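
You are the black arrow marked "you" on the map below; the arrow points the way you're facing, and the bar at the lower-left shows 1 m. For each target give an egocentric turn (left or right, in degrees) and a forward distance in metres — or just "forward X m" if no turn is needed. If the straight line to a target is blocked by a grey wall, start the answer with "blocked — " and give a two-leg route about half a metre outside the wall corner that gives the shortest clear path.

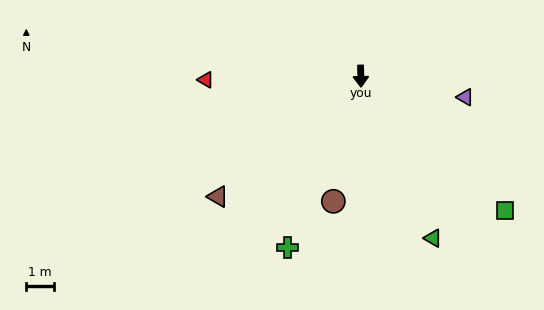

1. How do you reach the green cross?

turn right 24°, forward 6.8 m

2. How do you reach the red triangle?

turn right 90°, forward 5.6 m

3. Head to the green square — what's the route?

turn left 46°, forward 7.2 m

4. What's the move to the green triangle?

turn left 23°, forward 6.4 m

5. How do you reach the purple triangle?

turn left 77°, forward 3.9 m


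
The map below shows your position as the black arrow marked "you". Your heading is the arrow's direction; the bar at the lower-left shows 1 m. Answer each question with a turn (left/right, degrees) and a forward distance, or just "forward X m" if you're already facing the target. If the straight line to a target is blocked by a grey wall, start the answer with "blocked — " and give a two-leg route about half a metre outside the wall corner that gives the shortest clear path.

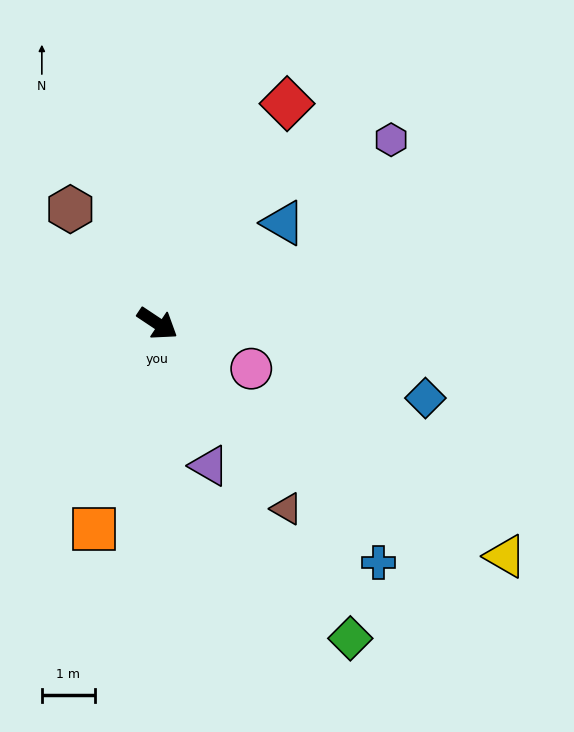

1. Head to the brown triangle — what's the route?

turn right 21°, forward 4.2 m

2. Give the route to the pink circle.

turn left 8°, forward 2.0 m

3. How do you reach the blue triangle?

turn left 72°, forward 3.0 m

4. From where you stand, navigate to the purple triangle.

turn right 36°, forward 2.8 m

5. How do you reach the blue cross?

turn right 14°, forward 6.1 m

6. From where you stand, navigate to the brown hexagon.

turn left 161°, forward 2.7 m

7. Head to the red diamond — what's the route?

turn left 93°, forward 4.8 m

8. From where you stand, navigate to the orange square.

turn right 74°, forward 4.0 m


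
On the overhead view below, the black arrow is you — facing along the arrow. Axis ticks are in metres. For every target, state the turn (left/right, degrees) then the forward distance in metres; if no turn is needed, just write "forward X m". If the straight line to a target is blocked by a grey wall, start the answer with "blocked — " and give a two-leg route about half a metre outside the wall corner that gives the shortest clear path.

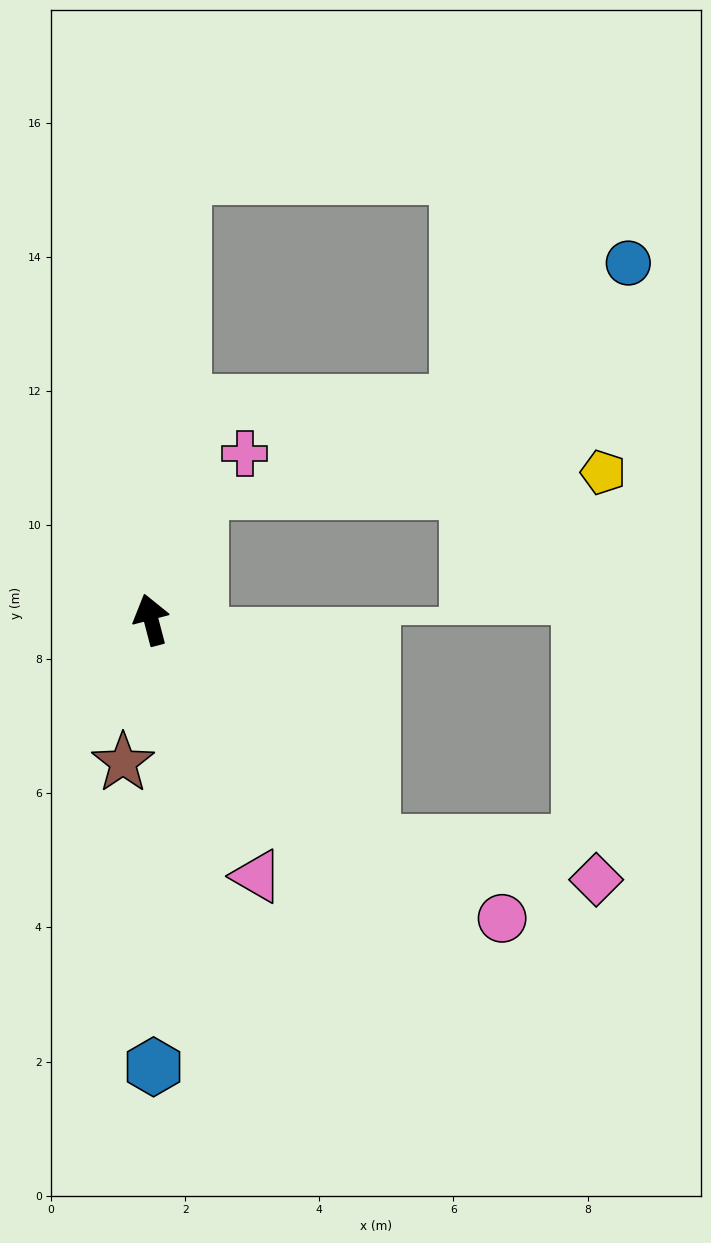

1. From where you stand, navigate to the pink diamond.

blocked — turn right 150°, forward 4.7 m, then turn left 36°, forward 3.4 m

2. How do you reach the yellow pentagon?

blocked — turn right 35°, forward 2.0 m, then turn right 67°, forward 6.0 m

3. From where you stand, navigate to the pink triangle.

turn right 172°, forward 4.1 m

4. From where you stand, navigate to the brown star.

turn left 154°, forward 2.2 m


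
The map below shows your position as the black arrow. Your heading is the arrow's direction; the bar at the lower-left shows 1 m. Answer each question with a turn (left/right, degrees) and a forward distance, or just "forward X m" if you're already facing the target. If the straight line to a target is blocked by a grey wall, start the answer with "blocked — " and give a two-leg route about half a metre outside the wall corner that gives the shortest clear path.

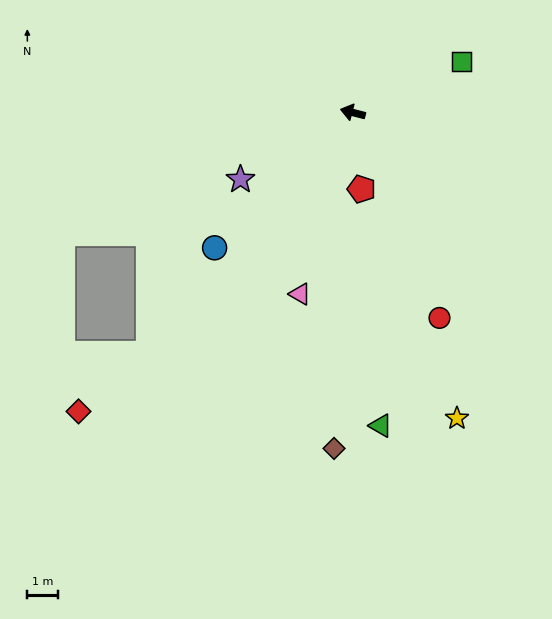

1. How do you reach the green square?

turn right 140°, forward 3.9 m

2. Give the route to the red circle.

turn left 127°, forward 7.3 m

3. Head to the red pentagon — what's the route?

turn left 111°, forward 2.5 m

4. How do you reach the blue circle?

turn left 59°, forward 6.3 m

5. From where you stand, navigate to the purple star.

turn left 45°, forward 4.3 m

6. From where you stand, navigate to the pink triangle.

turn left 88°, forward 6.2 m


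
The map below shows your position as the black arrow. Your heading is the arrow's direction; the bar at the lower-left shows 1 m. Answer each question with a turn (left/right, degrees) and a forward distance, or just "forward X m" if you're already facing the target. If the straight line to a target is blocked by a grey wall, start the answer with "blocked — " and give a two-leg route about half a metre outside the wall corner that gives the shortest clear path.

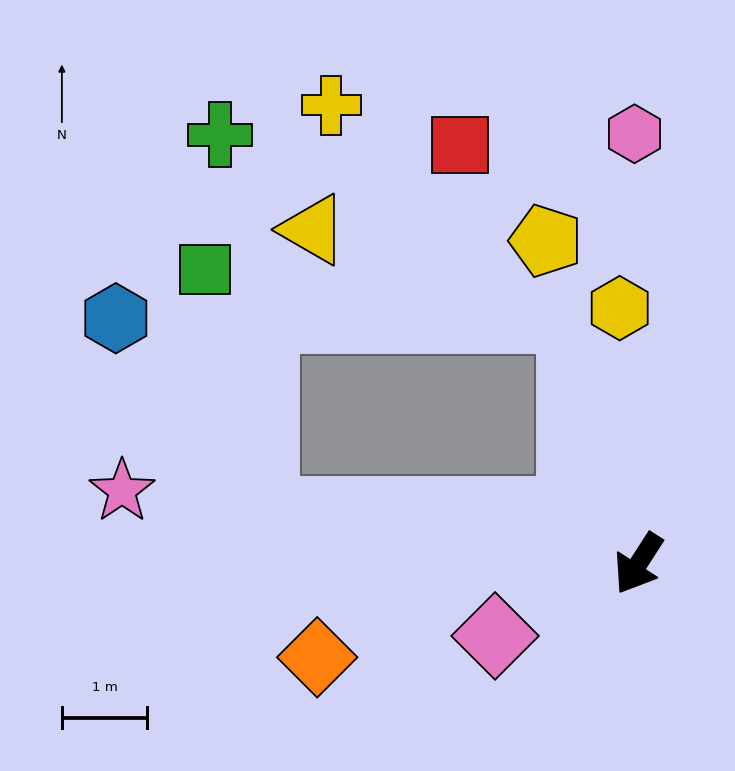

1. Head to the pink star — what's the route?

turn right 65°, forward 6.1 m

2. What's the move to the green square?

blocked — turn right 65°, forward 4.4 m, then turn right 69°, forward 2.9 m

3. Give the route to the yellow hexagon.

turn right 143°, forward 3.0 m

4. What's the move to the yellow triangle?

blocked — turn right 133°, forward 3.0 m, then turn left 57°, forward 3.2 m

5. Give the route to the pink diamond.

turn right 30°, forward 1.9 m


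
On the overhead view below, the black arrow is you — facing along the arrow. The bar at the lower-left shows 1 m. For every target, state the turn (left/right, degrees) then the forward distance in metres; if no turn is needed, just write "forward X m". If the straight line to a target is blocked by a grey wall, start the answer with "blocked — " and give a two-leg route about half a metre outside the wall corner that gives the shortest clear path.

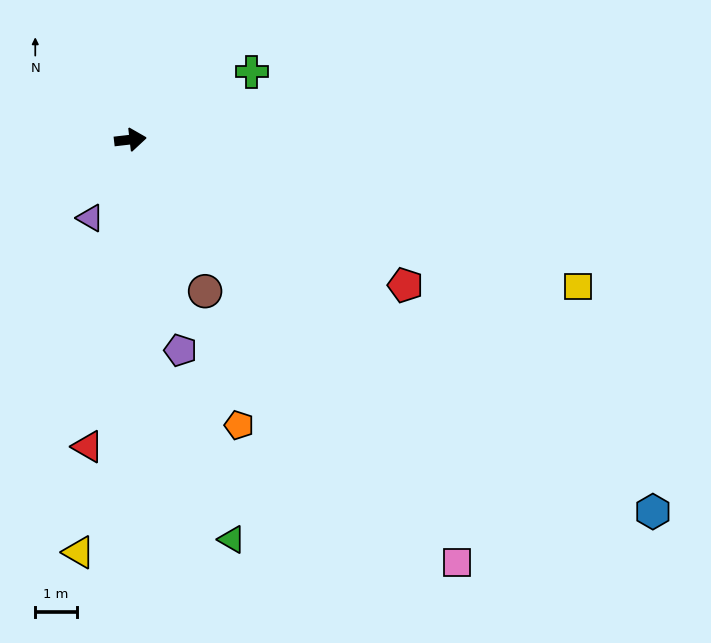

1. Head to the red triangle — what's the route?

turn right 104°, forward 7.5 m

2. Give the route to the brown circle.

turn right 70°, forward 4.1 m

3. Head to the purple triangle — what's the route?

turn right 124°, forward 2.1 m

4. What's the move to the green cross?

turn left 23°, forward 3.4 m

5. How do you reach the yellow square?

turn right 25°, forward 11.4 m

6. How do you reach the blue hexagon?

turn right 42°, forward 15.5 m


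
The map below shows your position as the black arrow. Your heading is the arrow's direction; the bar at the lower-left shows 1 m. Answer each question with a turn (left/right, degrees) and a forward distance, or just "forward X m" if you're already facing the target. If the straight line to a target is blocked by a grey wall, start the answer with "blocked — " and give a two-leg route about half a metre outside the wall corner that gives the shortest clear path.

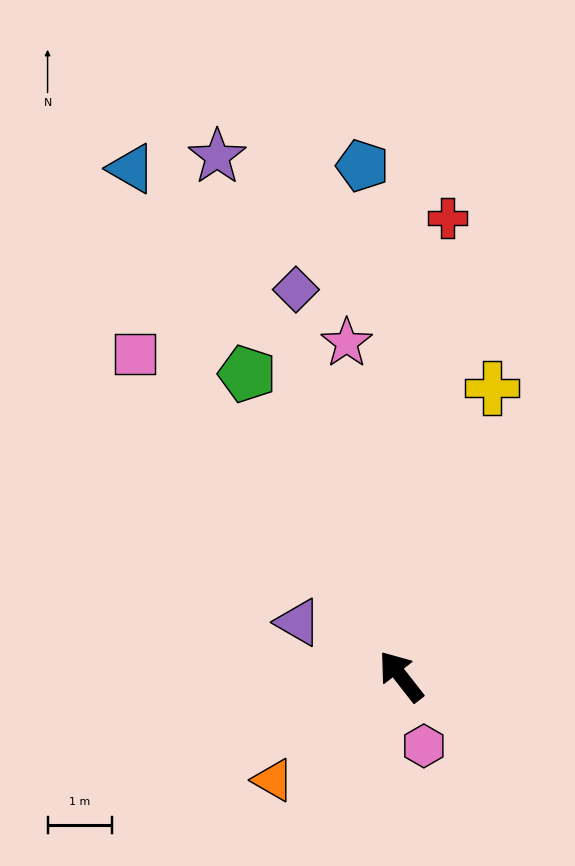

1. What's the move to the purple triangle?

turn left 24°, forward 1.8 m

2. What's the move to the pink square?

forward 6.5 m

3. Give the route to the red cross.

turn right 44°, forward 7.1 m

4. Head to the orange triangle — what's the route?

turn left 91°, forward 2.5 m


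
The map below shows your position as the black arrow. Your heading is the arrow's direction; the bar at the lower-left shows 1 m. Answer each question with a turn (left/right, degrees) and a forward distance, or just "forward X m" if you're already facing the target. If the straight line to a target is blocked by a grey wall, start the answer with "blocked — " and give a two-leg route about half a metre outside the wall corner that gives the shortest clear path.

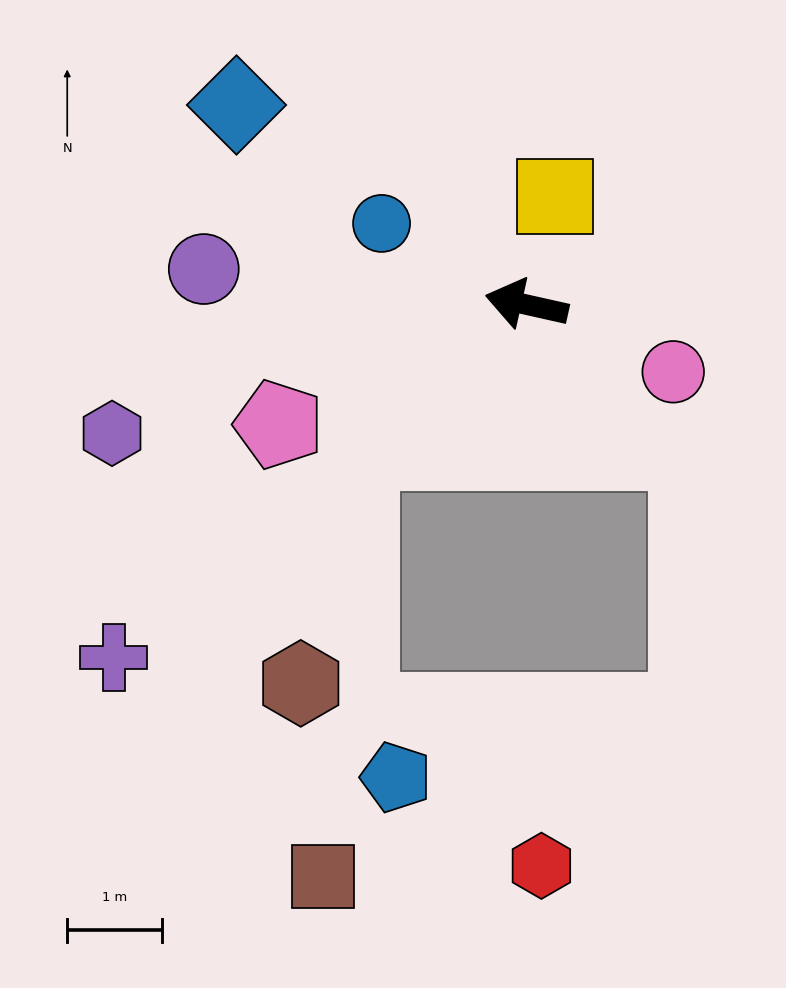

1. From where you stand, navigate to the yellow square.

turn right 92°, forward 1.2 m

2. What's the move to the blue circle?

turn right 17°, forward 1.8 m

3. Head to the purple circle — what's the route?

turn left 6°, forward 3.4 m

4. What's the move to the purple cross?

turn left 53°, forward 5.7 m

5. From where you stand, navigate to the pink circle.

turn left 168°, forward 1.7 m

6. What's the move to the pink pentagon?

turn left 38°, forward 2.9 m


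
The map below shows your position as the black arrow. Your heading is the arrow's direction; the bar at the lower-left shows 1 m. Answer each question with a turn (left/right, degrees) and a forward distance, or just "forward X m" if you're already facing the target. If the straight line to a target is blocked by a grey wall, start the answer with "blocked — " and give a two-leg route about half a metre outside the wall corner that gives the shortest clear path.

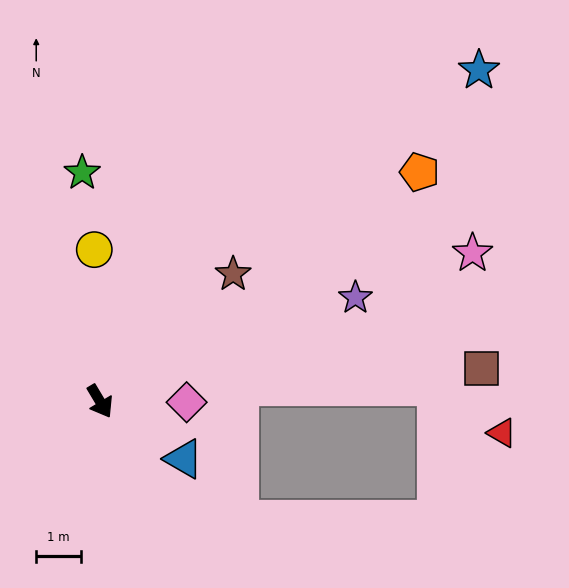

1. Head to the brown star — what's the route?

turn left 103°, forward 4.1 m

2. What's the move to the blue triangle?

turn left 25°, forward 2.3 m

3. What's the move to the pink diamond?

turn left 59°, forward 1.9 m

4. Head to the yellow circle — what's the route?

turn left 151°, forward 3.4 m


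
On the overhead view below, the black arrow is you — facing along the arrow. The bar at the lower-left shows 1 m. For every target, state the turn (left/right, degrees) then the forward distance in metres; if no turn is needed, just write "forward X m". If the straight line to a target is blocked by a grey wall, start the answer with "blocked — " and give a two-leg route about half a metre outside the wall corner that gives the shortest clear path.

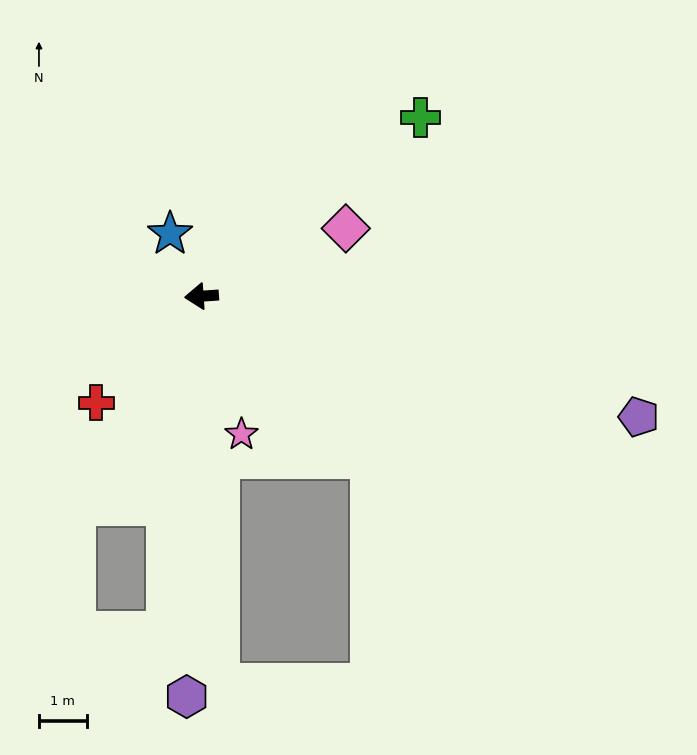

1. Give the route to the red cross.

turn left 41°, forward 3.1 m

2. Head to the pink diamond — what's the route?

turn right 159°, forward 3.3 m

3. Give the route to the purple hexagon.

turn left 84°, forward 8.4 m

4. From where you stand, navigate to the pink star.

turn left 102°, forward 3.0 m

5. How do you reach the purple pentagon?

turn left 161°, forward 9.5 m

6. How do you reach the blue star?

turn right 67°, forward 1.5 m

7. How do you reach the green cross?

turn right 145°, forward 5.9 m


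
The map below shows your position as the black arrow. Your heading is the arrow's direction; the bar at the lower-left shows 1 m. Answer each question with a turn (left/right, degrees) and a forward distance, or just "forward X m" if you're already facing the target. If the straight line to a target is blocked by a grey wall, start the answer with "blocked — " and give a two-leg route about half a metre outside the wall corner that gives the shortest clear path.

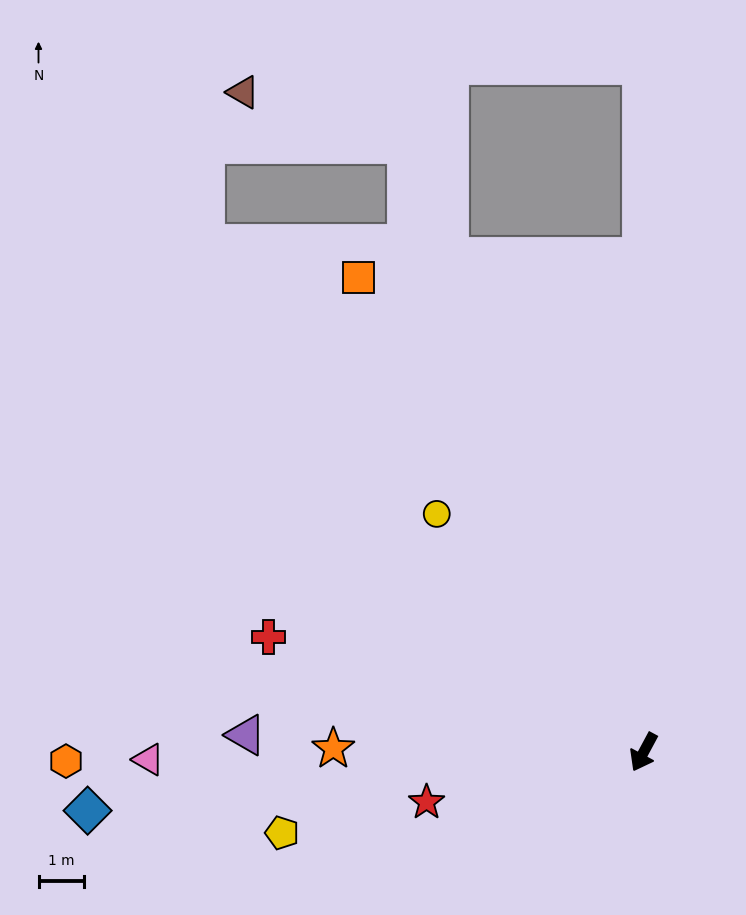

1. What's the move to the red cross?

turn right 79°, forward 8.6 m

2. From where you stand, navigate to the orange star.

turn right 62°, forward 6.8 m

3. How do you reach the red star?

turn right 49°, forward 4.9 m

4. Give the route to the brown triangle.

blocked — turn right 130°, forward 14.2 m, then turn left 50°, forward 3.8 m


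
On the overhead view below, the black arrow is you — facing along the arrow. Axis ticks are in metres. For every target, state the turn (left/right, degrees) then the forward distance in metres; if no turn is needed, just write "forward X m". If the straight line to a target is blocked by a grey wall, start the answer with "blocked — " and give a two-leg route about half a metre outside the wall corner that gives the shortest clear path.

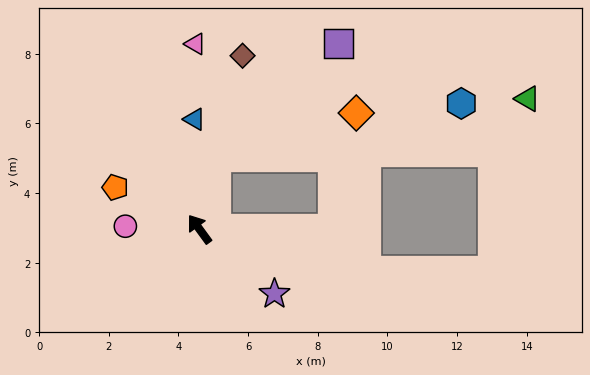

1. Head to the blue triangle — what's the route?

turn right 34°, forward 3.2 m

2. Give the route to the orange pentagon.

turn left 27°, forward 2.7 m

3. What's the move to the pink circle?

turn left 52°, forward 2.1 m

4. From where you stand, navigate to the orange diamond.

blocked — turn right 50°, forward 2.1 m, then turn right 59°, forward 4.2 m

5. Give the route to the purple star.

turn right 167°, forward 2.8 m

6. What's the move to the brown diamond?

turn right 50°, forward 5.1 m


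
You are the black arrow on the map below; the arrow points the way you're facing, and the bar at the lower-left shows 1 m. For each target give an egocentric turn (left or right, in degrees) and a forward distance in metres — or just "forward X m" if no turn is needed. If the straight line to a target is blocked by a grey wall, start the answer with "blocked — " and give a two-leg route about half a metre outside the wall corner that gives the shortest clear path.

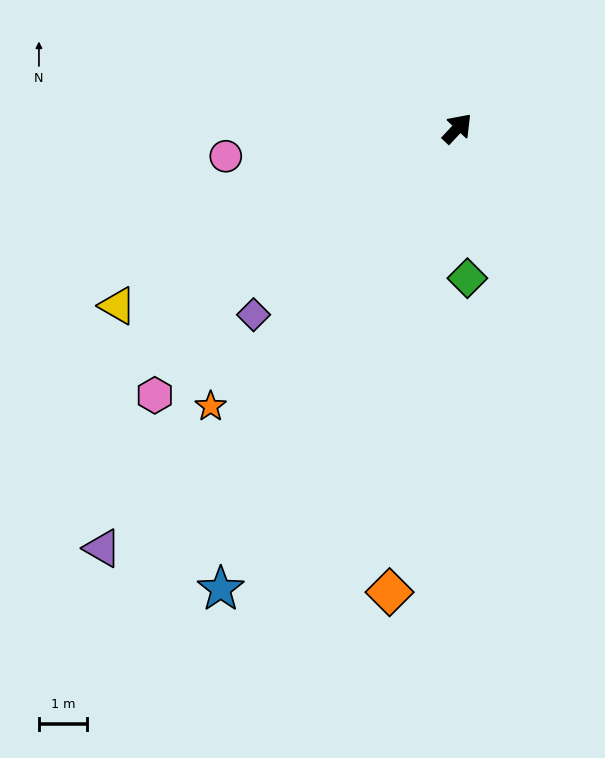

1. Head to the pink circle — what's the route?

turn left 140°, forward 4.9 m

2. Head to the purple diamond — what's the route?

turn left 175°, forward 5.8 m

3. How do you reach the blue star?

turn right 164°, forward 10.8 m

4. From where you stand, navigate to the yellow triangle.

turn left 160°, forward 8.0 m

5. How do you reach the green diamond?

turn right 133°, forward 3.1 m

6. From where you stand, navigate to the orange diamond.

turn right 145°, forward 9.8 m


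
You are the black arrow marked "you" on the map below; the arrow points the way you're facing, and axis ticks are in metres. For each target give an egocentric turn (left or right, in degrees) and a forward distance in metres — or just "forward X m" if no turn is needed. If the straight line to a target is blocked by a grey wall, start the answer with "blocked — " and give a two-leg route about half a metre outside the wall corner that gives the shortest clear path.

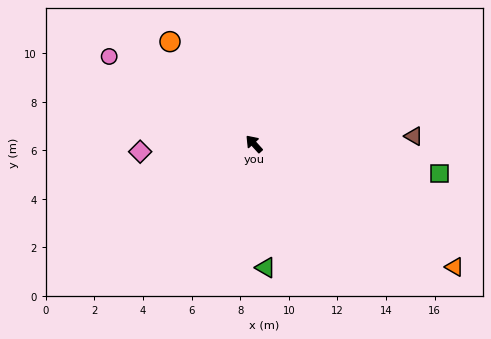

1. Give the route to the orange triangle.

turn right 164°, forward 9.7 m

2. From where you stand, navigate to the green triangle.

turn left 143°, forward 5.1 m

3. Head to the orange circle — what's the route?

turn right 3°, forward 5.4 m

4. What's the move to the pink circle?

turn left 17°, forward 7.0 m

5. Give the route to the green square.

turn right 141°, forward 7.7 m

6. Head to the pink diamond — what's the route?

turn left 52°, forward 4.7 m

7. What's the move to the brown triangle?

turn right 129°, forward 6.6 m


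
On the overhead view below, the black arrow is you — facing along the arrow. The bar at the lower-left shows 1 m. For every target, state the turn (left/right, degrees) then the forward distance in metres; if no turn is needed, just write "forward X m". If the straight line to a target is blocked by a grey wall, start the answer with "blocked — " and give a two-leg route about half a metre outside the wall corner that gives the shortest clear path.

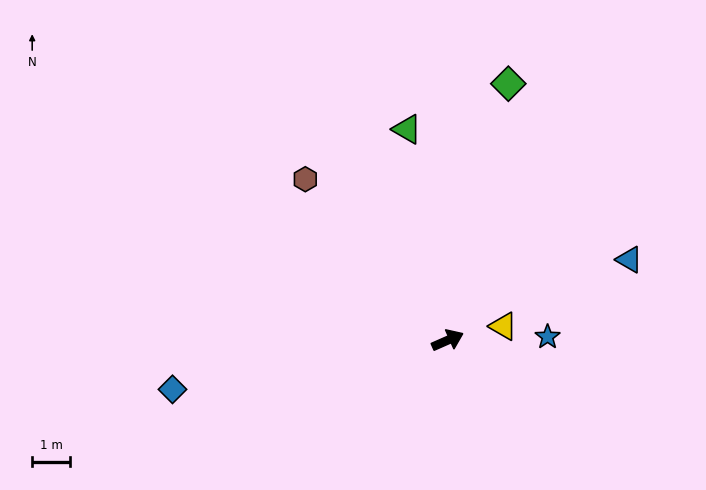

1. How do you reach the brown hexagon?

turn left 108°, forward 5.7 m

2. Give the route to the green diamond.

turn left 53°, forward 7.0 m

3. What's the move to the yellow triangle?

turn right 10°, forward 1.5 m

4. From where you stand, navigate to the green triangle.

turn left 77°, forward 5.7 m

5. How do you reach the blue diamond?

turn left 166°, forward 7.4 m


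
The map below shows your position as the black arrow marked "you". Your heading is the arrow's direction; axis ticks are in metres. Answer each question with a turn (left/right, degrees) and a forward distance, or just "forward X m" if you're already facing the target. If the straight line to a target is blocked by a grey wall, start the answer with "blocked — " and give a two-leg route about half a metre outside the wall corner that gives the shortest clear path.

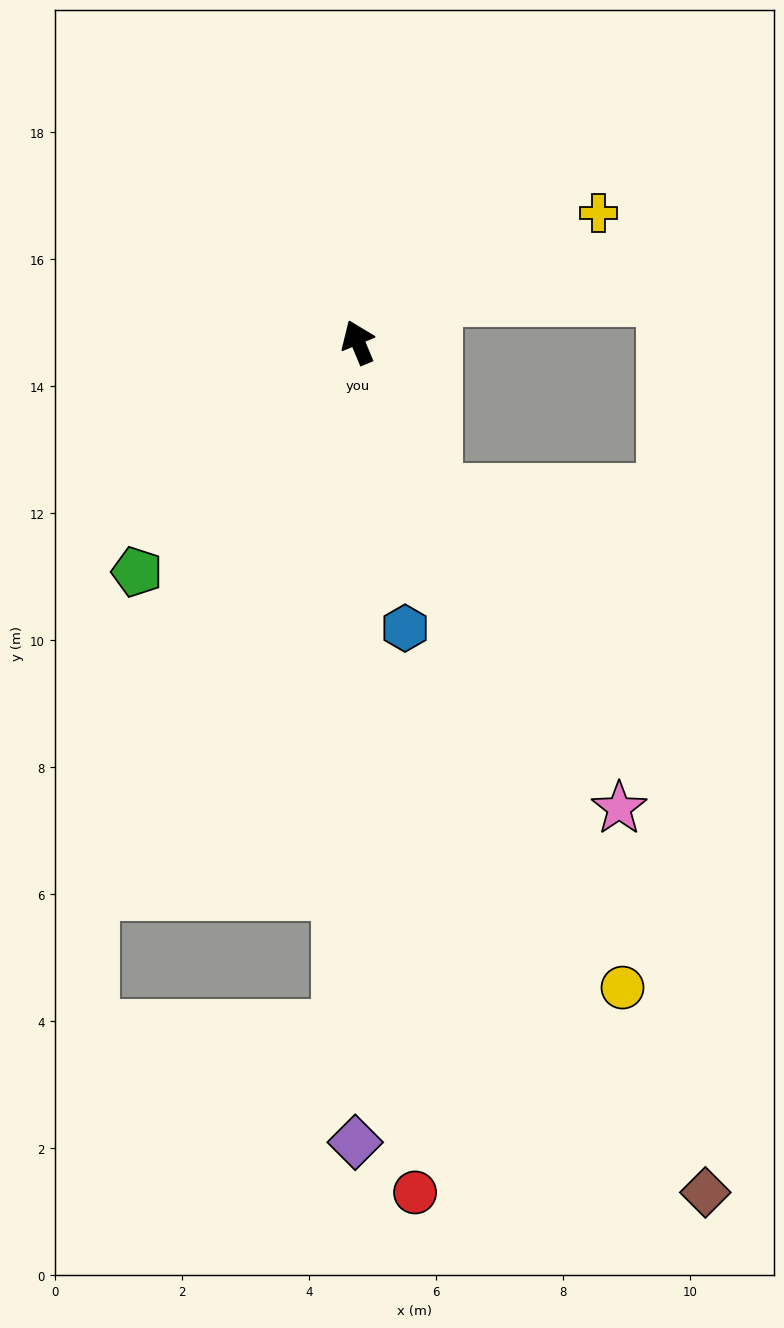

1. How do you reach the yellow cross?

turn right 84°, forward 4.3 m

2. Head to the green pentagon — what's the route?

turn left 114°, forward 5.0 m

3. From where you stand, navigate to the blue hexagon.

turn left 167°, forward 4.6 m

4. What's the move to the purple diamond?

turn left 157°, forward 12.6 m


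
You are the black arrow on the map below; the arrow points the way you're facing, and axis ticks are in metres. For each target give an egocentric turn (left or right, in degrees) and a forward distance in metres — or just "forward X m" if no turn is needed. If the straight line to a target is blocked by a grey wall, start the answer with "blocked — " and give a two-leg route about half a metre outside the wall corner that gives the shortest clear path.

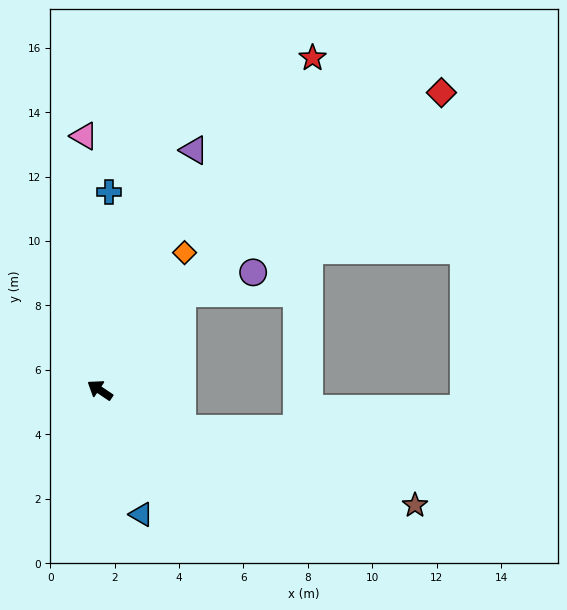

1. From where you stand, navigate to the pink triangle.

turn right 53°, forward 7.9 m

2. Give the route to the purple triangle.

turn right 77°, forward 8.0 m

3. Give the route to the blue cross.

turn right 59°, forward 6.2 m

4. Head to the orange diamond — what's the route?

turn right 88°, forward 5.0 m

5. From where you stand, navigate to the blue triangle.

turn left 142°, forward 4.1 m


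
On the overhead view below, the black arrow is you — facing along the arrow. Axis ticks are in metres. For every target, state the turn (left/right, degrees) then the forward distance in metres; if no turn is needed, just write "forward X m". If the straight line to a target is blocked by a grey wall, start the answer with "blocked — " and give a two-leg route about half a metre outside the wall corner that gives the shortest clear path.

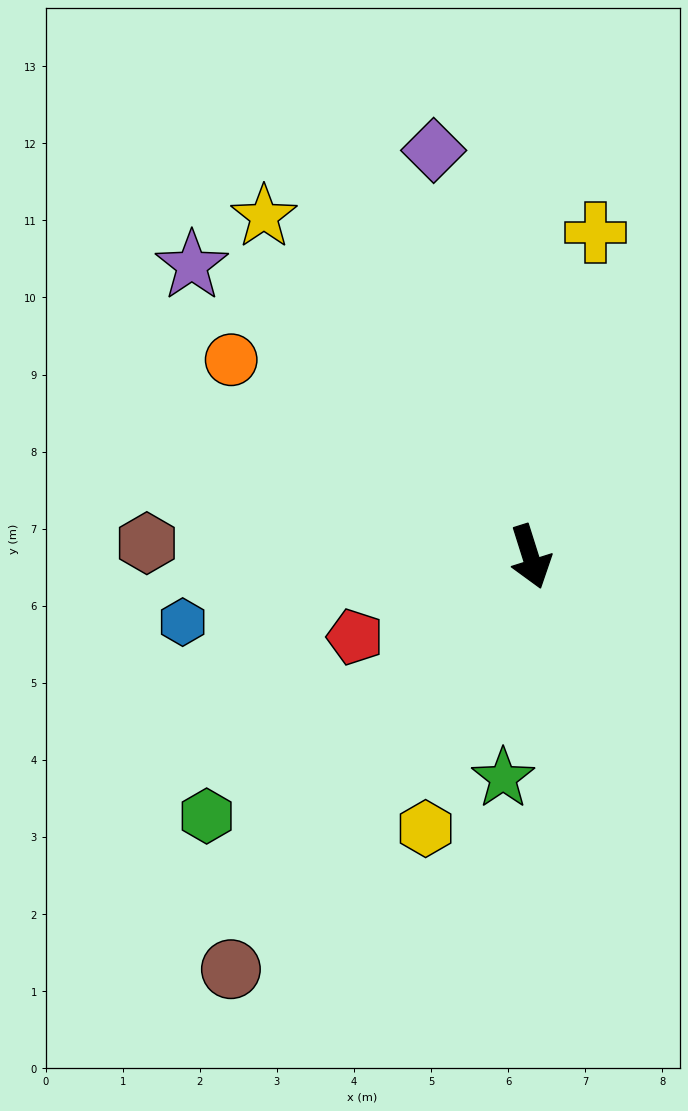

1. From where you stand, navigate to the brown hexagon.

turn right 110°, forward 5.0 m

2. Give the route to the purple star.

turn right 148°, forward 5.8 m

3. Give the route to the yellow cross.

turn left 151°, forward 4.3 m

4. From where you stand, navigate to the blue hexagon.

turn right 97°, forward 4.6 m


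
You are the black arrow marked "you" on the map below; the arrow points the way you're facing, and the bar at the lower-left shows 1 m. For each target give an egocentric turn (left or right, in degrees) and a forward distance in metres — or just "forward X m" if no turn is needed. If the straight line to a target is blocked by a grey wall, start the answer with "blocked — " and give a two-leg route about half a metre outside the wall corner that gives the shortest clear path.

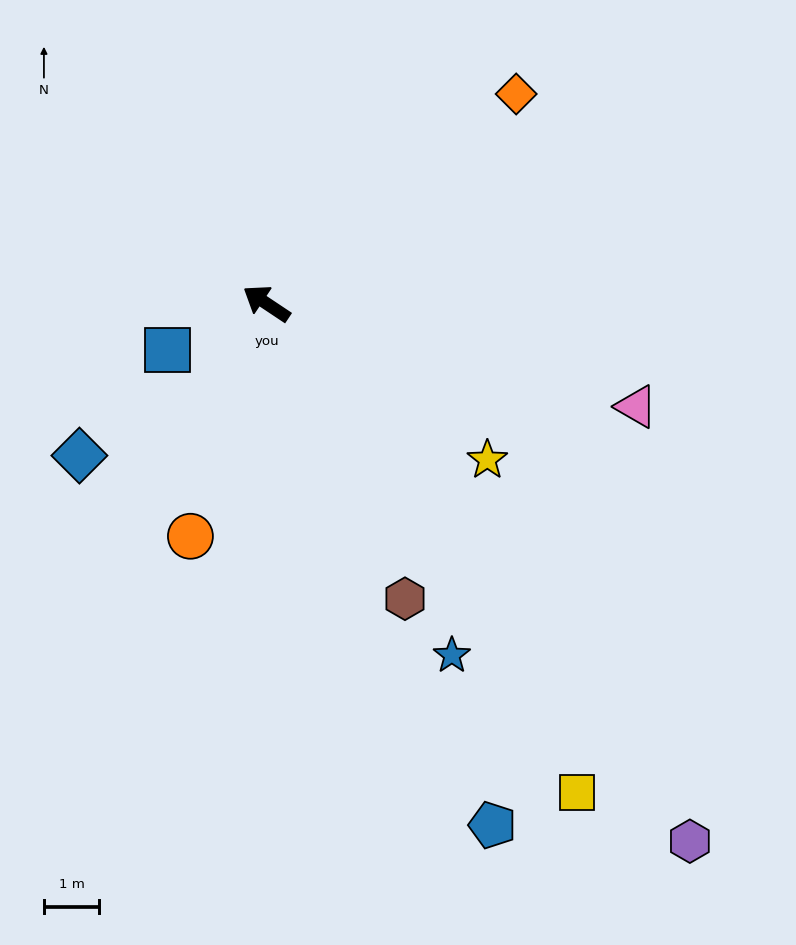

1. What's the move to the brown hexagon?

turn left 149°, forward 5.9 m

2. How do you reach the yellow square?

turn left 156°, forward 10.5 m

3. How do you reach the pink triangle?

turn right 162°, forward 6.9 m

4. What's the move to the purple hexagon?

turn left 162°, forward 12.4 m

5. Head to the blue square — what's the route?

turn left 59°, forward 2.0 m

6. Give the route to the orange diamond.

turn right 106°, forward 5.9 m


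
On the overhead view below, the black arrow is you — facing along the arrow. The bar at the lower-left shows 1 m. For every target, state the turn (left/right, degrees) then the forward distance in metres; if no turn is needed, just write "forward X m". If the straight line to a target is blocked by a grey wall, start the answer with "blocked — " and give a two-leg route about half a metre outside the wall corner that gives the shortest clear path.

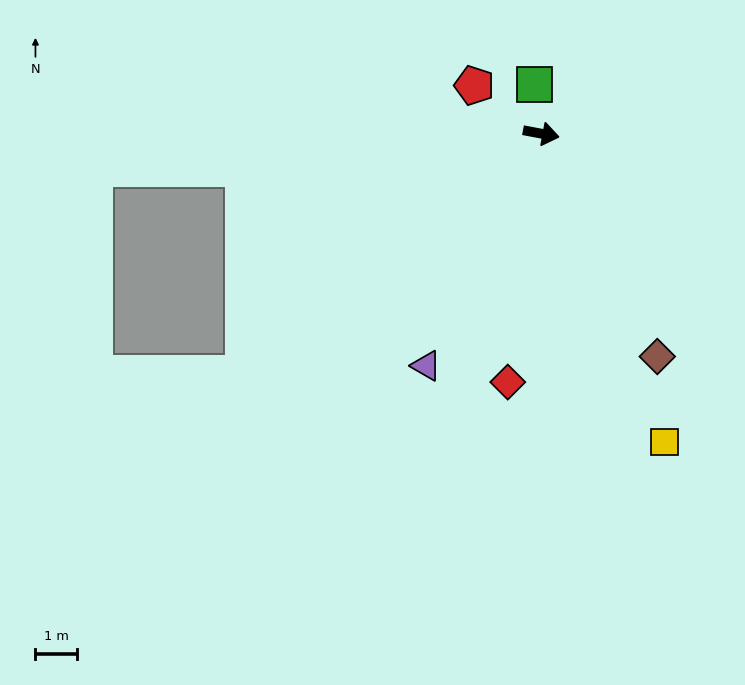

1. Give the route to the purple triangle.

turn right 106°, forward 6.2 m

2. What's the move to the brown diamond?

turn right 52°, forward 6.0 m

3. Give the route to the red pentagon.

turn left 155°, forward 2.0 m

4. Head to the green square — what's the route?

turn left 108°, forward 1.2 m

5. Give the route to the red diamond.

turn right 87°, forward 6.0 m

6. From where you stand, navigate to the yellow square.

turn right 58°, forward 7.9 m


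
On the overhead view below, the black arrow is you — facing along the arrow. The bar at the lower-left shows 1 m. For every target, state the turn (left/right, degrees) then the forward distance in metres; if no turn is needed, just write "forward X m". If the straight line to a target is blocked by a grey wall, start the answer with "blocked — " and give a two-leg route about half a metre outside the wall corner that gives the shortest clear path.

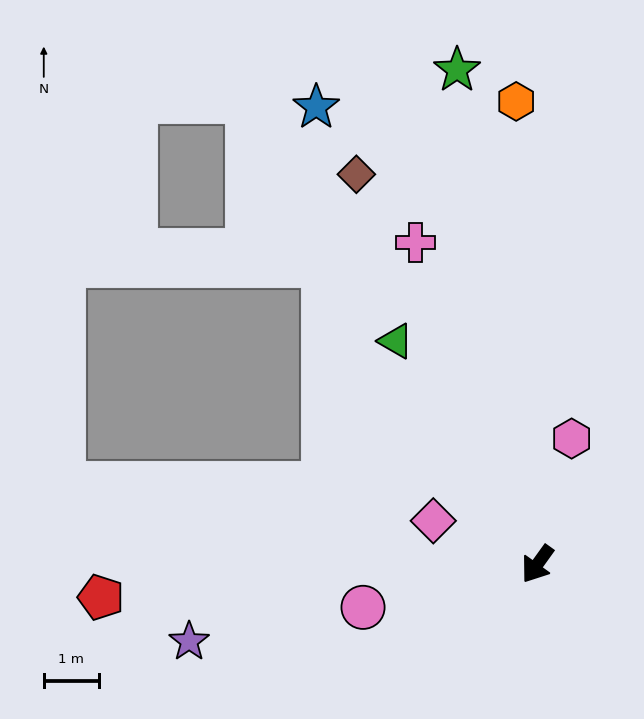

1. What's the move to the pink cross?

turn right 124°, forward 6.3 m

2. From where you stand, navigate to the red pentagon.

turn right 50°, forward 8.0 m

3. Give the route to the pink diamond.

turn right 77°, forward 2.1 m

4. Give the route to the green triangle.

turn right 112°, forward 4.8 m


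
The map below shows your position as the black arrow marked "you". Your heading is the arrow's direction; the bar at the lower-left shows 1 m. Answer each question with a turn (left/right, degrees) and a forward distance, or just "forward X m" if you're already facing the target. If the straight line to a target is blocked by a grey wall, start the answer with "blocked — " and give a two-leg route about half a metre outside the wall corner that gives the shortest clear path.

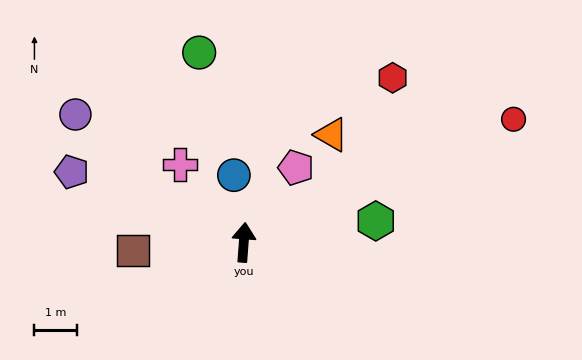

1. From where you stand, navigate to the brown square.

turn left 98°, forward 2.6 m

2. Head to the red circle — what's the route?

turn right 61°, forward 7.0 m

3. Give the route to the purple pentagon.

turn left 72°, forward 4.4 m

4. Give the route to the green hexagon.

turn right 77°, forward 3.1 m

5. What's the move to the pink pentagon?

turn right 31°, forward 2.1 m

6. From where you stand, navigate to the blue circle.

turn left 13°, forward 1.6 m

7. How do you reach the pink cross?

turn left 44°, forward 2.4 m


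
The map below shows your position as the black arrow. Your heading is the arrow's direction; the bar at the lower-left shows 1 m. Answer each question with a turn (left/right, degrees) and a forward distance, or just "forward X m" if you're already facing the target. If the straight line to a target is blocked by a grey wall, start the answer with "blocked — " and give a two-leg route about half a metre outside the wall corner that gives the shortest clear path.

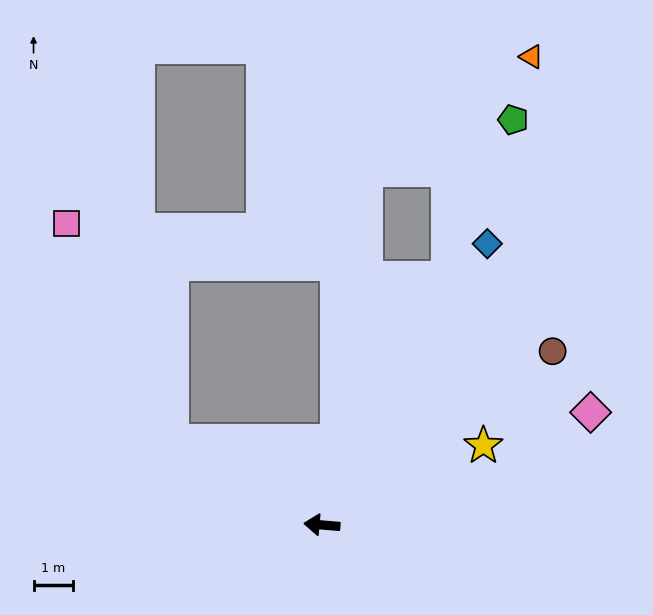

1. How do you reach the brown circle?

turn right 138°, forward 7.4 m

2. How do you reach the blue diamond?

turn right 116°, forward 8.3 m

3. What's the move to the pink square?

blocked — turn right 25°, forward 4.4 m, then turn right 34°, forward 6.2 m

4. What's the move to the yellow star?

turn right 149°, forward 4.6 m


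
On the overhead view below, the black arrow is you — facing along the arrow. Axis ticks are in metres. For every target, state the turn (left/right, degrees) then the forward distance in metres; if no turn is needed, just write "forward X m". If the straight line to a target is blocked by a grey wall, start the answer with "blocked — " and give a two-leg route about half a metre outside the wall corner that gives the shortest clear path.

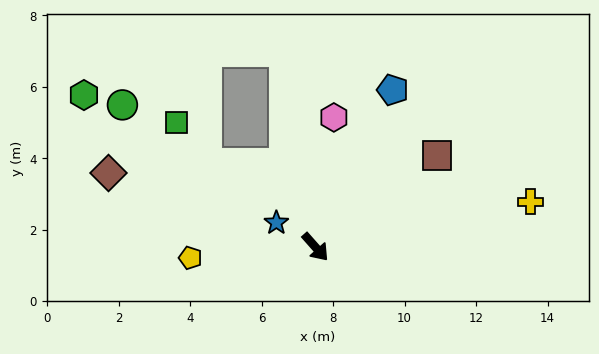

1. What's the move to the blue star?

turn right 163°, forward 1.3 m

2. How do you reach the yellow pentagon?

turn right 127°, forward 3.5 m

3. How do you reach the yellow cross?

turn left 60°, forward 6.2 m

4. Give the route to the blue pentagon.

turn left 112°, forward 4.9 m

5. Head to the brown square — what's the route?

turn left 85°, forward 4.3 m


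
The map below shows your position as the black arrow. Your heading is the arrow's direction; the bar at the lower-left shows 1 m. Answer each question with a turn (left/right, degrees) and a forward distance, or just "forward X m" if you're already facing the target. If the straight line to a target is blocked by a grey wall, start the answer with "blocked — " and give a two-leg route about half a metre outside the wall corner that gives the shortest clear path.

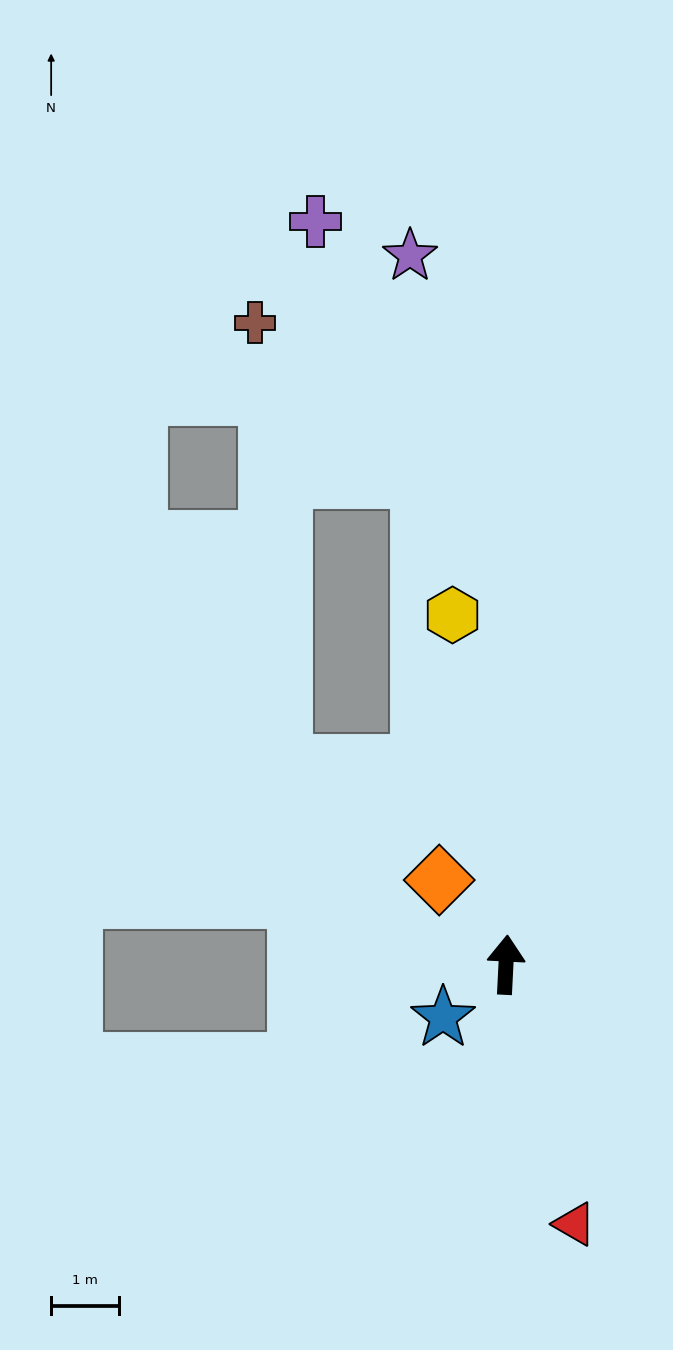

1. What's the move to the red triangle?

turn right 162°, forward 4.0 m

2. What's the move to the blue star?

turn left 133°, forward 1.2 m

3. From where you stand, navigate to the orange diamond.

turn left 41°, forward 1.6 m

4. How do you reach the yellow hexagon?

turn left 12°, forward 5.3 m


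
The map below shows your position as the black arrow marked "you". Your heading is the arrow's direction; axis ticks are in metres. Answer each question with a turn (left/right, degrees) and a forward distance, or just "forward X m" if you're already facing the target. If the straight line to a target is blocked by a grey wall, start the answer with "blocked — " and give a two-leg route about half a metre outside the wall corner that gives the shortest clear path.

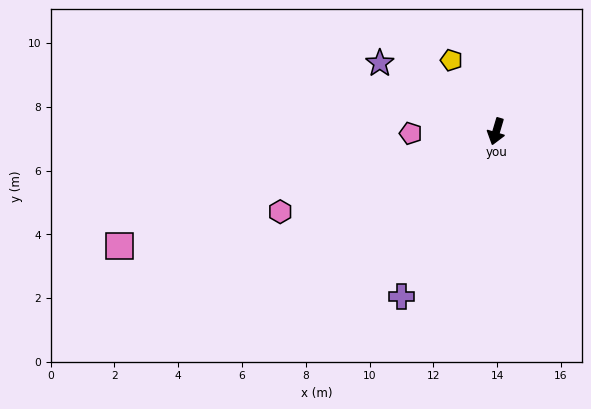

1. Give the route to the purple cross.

turn right 13°, forward 6.0 m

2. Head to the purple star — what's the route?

turn right 104°, forward 4.2 m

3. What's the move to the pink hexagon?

turn right 53°, forward 7.2 m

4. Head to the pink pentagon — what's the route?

turn right 72°, forward 2.7 m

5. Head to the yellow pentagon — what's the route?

turn right 131°, forward 2.6 m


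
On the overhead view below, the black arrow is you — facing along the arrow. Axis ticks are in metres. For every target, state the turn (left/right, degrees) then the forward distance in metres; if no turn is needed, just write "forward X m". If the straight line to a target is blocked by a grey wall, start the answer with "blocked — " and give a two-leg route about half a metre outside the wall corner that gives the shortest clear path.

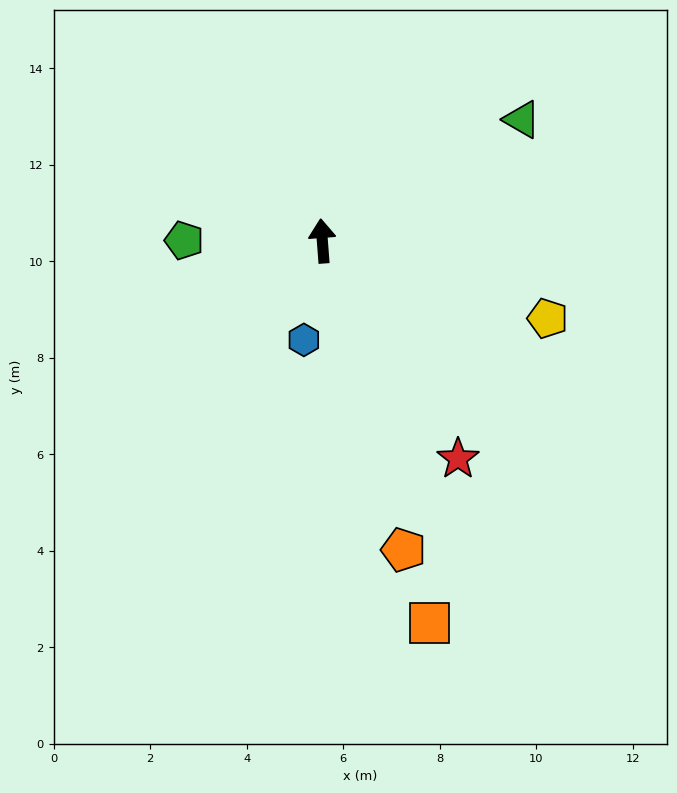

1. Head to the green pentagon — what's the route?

turn left 85°, forward 2.9 m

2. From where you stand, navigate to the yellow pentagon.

turn right 113°, forward 4.9 m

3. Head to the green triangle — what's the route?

turn right 63°, forward 4.8 m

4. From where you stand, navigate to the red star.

turn right 152°, forward 5.3 m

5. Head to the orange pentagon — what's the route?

turn right 170°, forward 6.6 m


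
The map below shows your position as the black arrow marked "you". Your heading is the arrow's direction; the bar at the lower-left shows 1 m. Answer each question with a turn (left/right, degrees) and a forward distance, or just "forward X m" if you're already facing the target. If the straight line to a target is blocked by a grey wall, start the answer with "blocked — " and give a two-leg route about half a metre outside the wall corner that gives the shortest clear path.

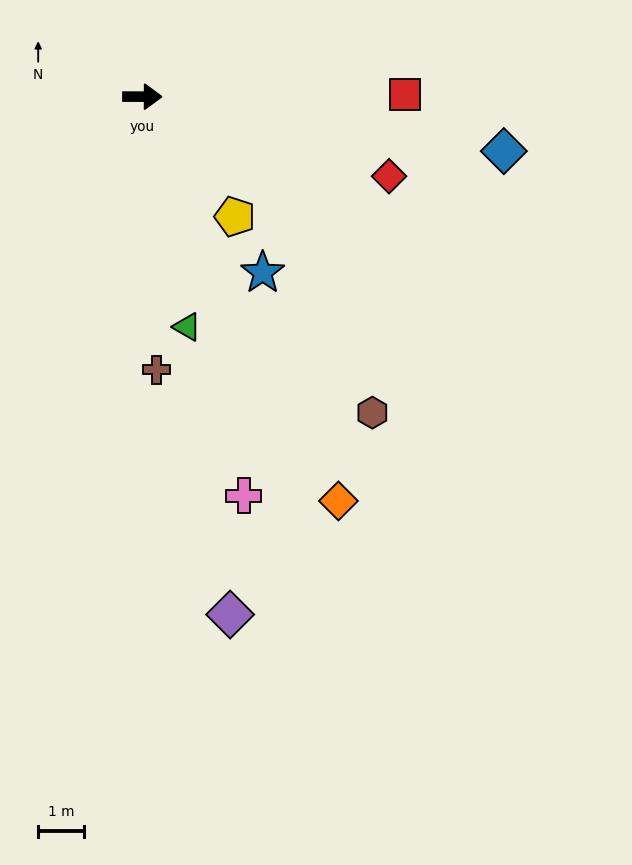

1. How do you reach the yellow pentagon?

turn right 52°, forward 3.3 m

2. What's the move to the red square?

forward 5.8 m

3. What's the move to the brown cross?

turn right 87°, forward 6.0 m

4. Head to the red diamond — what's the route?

turn right 18°, forward 5.7 m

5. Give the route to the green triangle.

turn right 79°, forward 5.2 m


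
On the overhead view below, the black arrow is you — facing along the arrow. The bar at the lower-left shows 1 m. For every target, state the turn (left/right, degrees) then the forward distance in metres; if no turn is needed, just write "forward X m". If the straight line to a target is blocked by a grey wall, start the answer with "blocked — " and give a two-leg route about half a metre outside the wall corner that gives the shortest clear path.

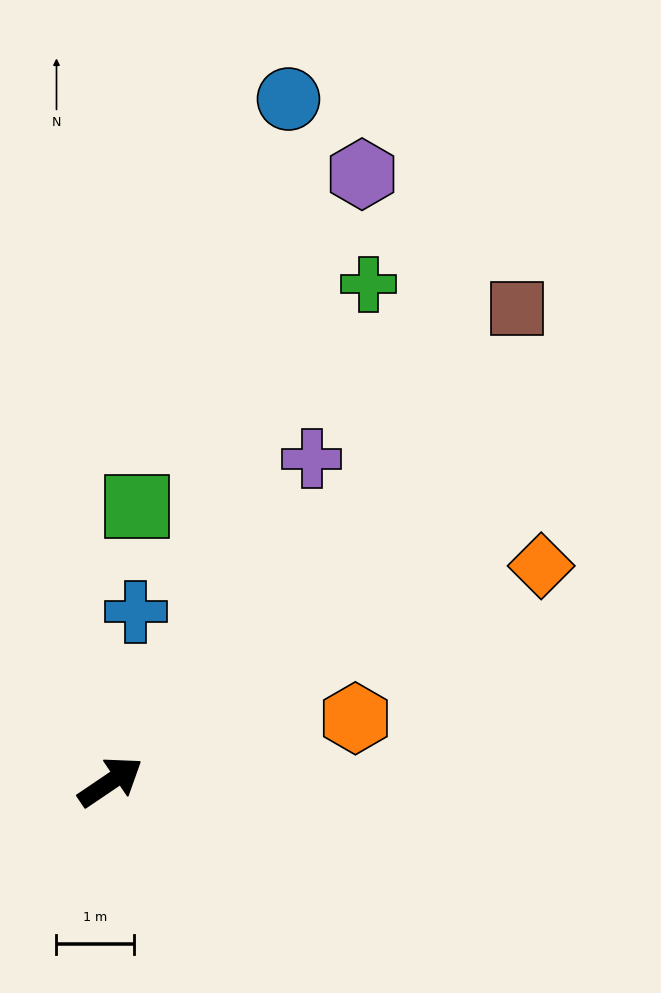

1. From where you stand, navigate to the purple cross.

turn left 24°, forward 4.9 m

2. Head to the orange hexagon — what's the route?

turn right 20°, forward 3.3 m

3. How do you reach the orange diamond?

turn right 7°, forward 6.2 m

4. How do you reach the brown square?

turn left 15°, forward 8.1 m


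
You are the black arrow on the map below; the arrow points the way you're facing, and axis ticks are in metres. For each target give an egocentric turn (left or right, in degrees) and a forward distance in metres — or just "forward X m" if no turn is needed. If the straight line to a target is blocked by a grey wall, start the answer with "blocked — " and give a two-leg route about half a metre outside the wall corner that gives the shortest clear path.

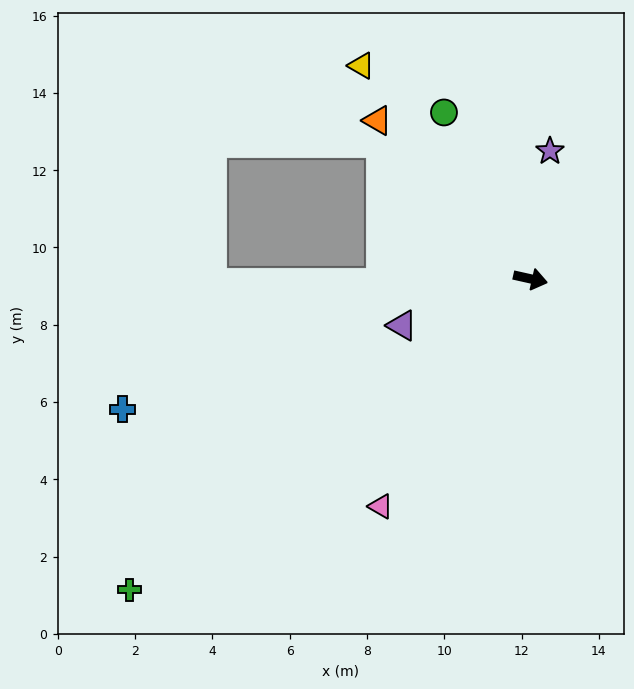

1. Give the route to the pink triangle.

turn right 111°, forward 7.1 m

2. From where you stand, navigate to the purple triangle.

turn right 147°, forward 3.5 m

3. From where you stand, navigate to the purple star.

turn left 94°, forward 3.3 m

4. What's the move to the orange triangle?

turn left 147°, forward 5.7 m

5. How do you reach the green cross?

turn right 130°, forward 13.1 m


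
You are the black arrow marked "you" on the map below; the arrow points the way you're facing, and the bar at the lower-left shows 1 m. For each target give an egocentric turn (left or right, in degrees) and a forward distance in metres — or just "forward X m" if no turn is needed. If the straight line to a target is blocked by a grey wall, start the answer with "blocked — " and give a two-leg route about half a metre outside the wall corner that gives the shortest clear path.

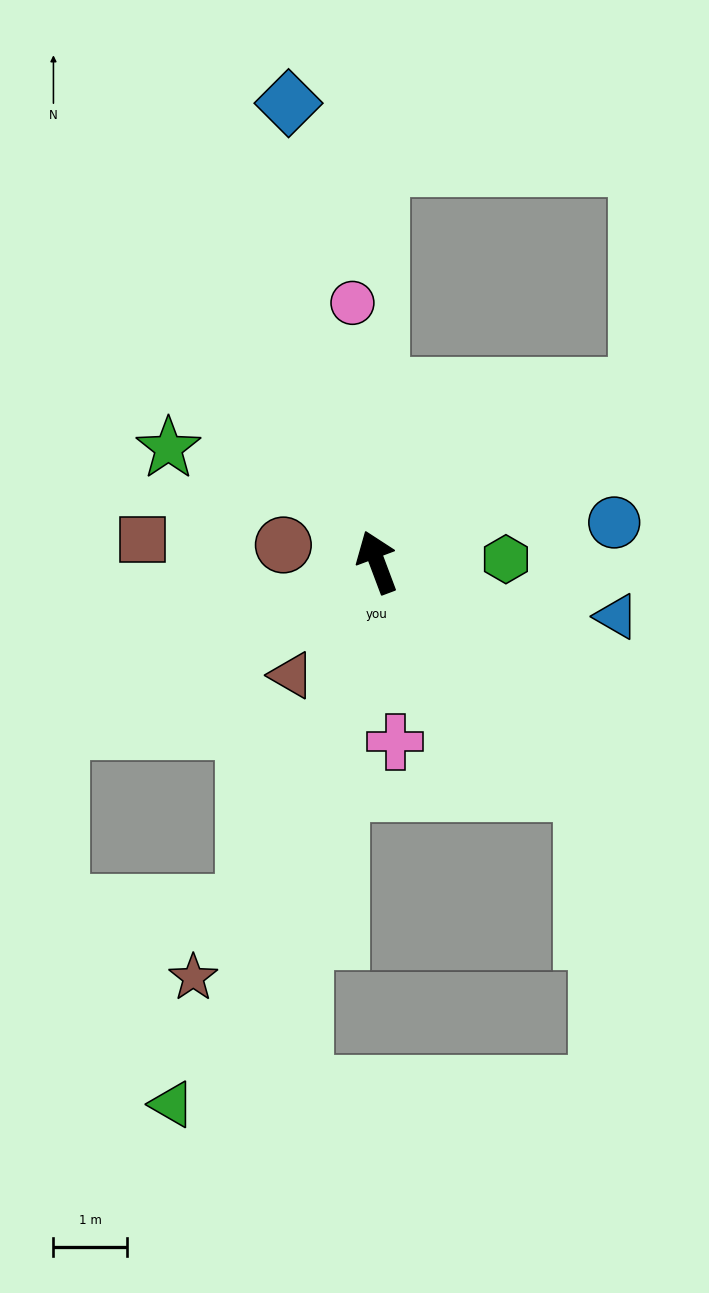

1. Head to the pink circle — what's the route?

turn right 15°, forward 3.6 m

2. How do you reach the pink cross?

turn left 165°, forward 2.5 m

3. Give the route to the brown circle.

turn left 59°, forward 1.3 m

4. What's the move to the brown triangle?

turn left 122°, forward 1.9 m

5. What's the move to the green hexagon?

turn right 109°, forward 1.8 m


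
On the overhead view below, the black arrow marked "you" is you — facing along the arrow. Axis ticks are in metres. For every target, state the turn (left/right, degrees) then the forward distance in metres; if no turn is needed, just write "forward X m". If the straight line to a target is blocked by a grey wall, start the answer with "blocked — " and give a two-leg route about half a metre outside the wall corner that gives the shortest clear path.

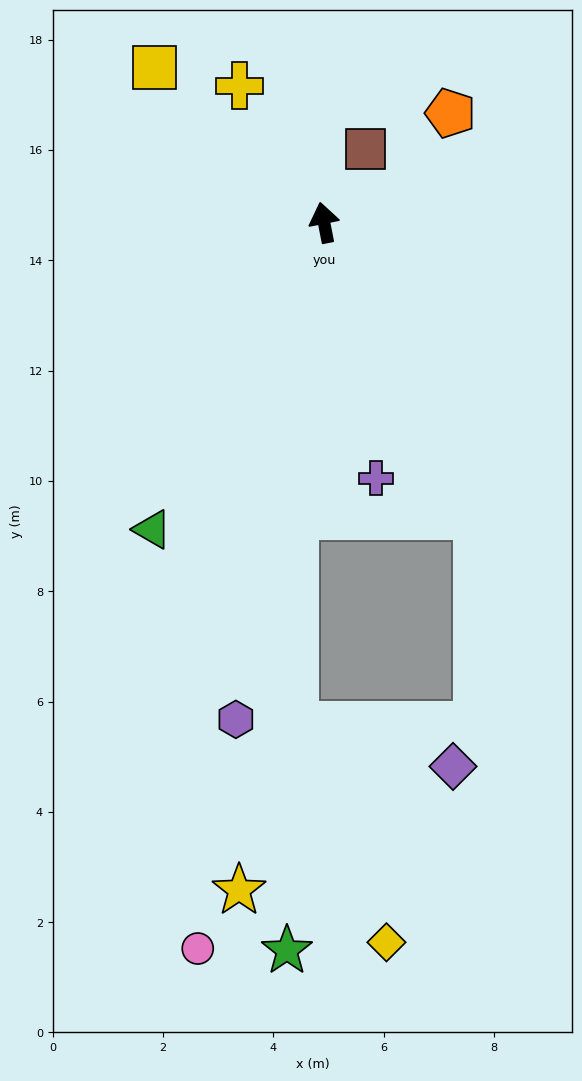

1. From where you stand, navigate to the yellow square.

turn left 37°, forward 4.2 m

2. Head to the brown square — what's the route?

turn right 40°, forward 1.5 m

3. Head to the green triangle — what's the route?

turn left 140°, forward 6.4 m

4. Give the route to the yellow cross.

turn left 21°, forward 2.9 m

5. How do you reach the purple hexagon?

turn left 159°, forward 9.1 m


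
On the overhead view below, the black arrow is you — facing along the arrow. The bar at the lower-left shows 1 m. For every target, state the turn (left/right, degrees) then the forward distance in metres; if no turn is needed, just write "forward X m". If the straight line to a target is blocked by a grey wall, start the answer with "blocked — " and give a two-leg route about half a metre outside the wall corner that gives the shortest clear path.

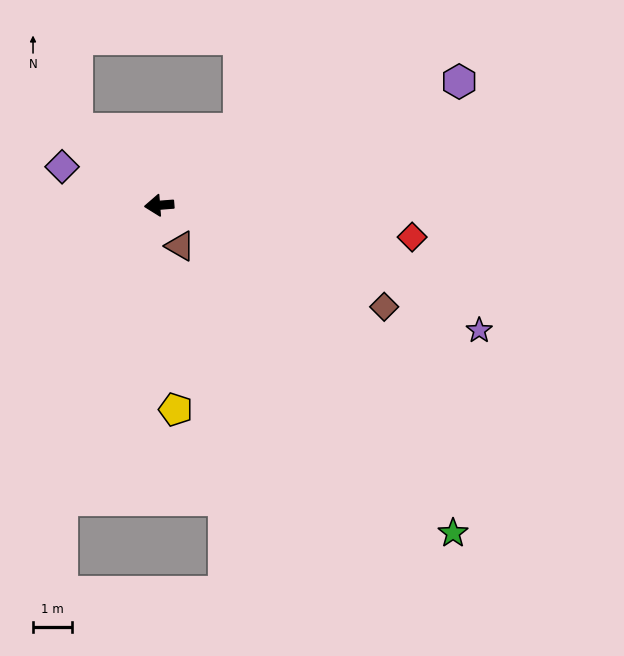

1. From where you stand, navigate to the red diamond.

turn left 168°, forward 6.5 m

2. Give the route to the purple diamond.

turn right 26°, forward 2.7 m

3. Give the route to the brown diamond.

turn left 151°, forward 6.3 m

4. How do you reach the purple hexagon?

turn right 162°, forward 8.2 m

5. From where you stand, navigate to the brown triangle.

turn left 113°, forward 1.2 m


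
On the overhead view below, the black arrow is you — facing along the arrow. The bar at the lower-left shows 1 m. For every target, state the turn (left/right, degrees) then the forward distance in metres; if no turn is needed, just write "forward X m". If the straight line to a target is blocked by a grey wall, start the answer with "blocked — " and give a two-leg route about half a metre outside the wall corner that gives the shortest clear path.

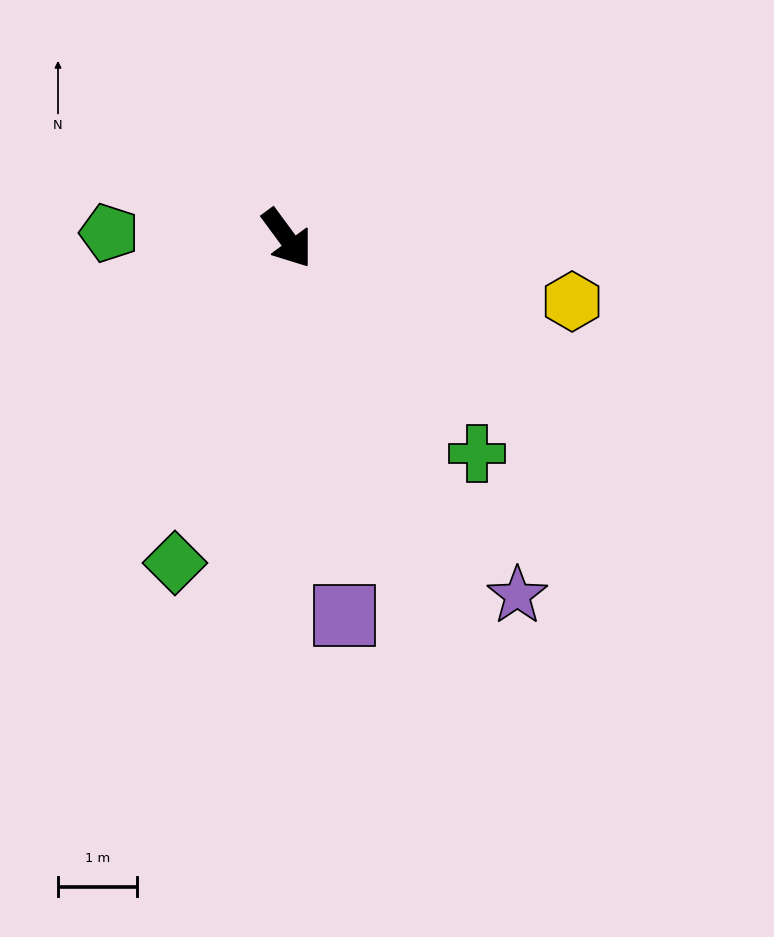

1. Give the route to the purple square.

turn right 28°, forward 4.8 m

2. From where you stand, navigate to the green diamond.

turn right 55°, forward 4.3 m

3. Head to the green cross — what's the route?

turn left 5°, forward 3.6 m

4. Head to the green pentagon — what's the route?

turn right 128°, forward 2.2 m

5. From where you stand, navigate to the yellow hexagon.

turn left 41°, forward 3.7 m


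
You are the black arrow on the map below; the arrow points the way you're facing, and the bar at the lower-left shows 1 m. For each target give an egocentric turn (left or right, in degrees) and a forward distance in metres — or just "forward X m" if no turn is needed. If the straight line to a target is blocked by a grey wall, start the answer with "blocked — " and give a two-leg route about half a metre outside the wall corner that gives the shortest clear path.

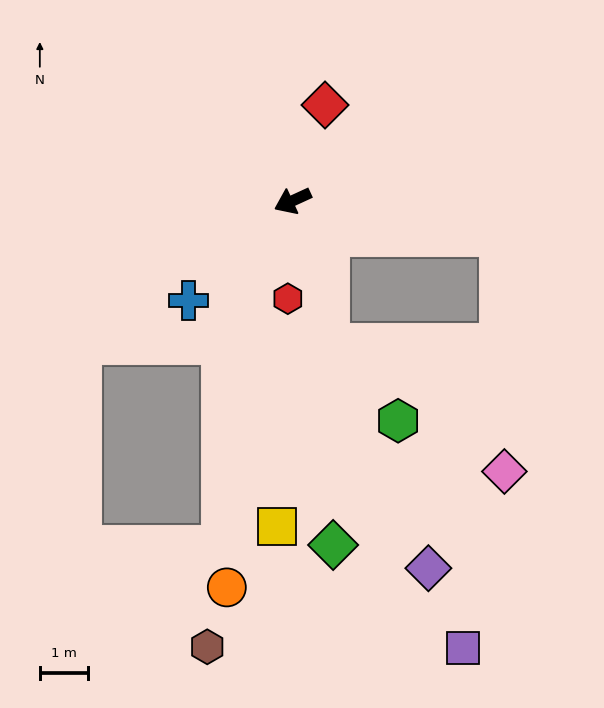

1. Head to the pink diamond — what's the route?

blocked — turn left 146°, forward 4.3 m, then turn right 80°, forward 4.8 m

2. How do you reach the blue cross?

turn left 19°, forward 3.0 m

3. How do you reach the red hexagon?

turn left 63°, forward 2.0 m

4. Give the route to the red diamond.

turn right 133°, forward 2.1 m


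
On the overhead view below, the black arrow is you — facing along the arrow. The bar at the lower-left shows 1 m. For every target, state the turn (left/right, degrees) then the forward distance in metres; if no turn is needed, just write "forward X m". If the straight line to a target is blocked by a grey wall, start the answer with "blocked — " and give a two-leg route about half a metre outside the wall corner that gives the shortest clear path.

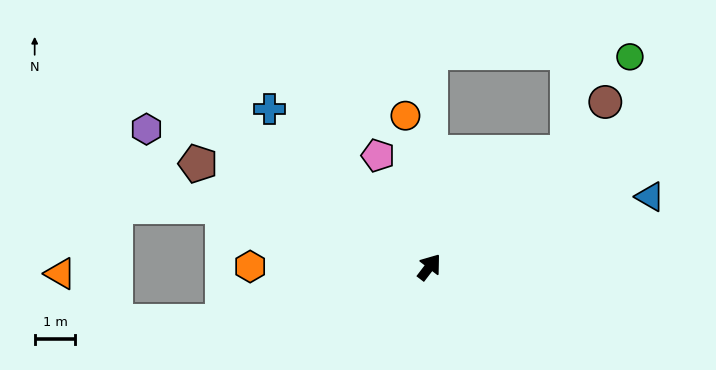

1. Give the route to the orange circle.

turn left 46°, forward 3.8 m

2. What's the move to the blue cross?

turn left 83°, forward 5.5 m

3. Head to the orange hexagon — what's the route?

turn left 127°, forward 4.4 m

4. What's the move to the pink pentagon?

turn left 62°, forward 3.0 m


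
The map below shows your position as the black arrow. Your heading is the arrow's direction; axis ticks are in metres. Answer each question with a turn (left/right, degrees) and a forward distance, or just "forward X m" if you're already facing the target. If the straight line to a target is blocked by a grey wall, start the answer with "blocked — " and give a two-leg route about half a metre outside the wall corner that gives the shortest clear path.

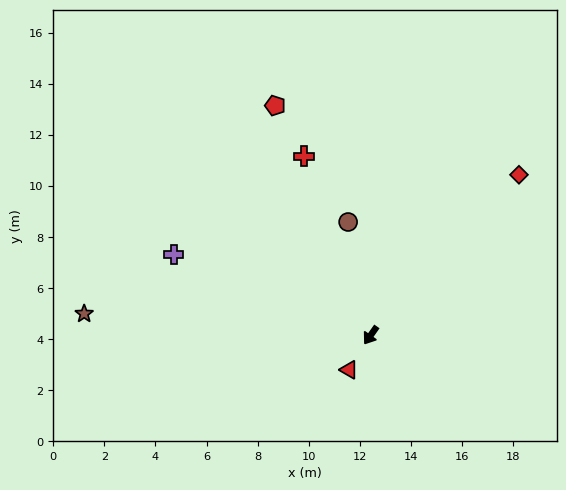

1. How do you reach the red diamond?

turn left 172°, forward 8.6 m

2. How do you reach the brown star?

turn right 59°, forward 11.2 m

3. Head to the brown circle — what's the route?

turn right 134°, forward 4.5 m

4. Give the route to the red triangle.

turn left 3°, forward 1.6 m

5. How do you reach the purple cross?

turn right 77°, forward 8.3 m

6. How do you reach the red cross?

turn right 124°, forward 7.5 m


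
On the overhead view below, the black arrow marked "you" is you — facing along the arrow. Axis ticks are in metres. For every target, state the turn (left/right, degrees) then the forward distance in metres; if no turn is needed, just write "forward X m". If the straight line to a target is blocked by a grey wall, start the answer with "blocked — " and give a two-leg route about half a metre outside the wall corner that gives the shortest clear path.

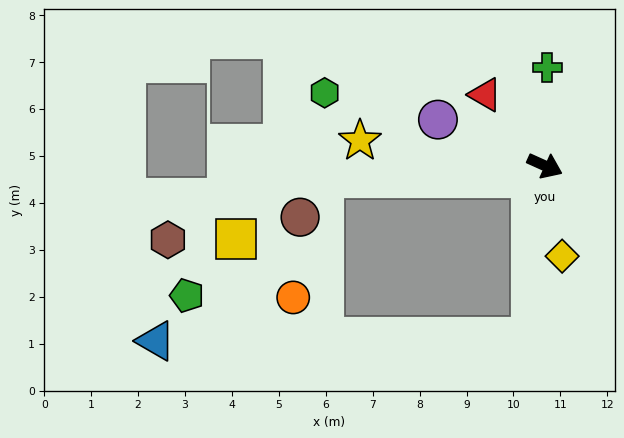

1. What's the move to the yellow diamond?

turn right 55°, forward 2.0 m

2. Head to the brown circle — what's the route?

blocked — turn right 153°, forward 4.7 m, then turn left 55°, forward 1.0 m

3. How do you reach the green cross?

turn left 113°, forward 2.1 m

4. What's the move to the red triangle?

turn left 154°, forward 2.0 m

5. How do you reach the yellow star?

turn right 163°, forward 4.0 m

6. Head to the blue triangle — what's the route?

blocked — turn right 70°, forward 3.7 m, then turn right 85°, forward 8.0 m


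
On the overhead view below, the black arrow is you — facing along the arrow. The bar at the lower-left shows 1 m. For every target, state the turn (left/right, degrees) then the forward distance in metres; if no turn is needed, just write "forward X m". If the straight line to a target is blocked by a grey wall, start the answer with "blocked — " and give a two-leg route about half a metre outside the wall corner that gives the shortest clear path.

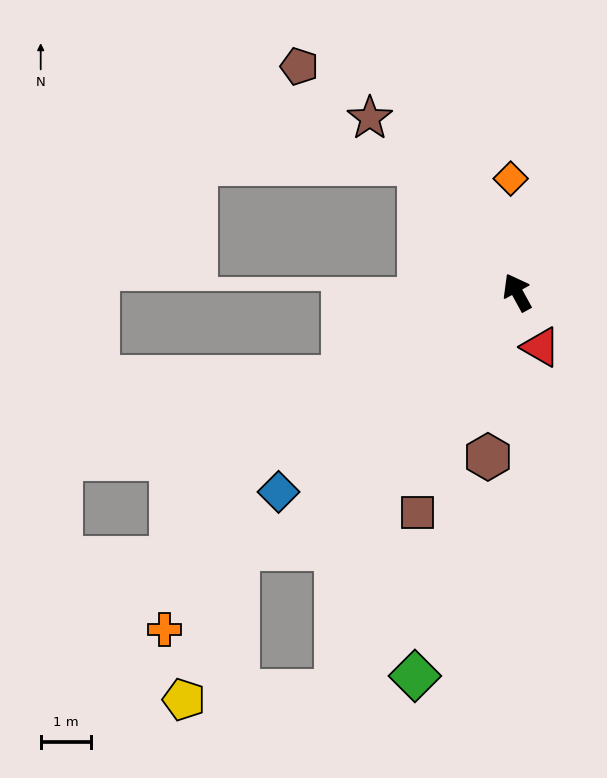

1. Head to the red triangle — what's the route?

turn left 175°, forward 1.2 m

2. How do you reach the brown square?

turn left 127°, forward 4.8 m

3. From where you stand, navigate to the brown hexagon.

turn left 141°, forward 3.3 m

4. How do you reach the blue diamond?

turn left 101°, forward 6.2 m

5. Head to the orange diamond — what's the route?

turn right 25°, forward 2.3 m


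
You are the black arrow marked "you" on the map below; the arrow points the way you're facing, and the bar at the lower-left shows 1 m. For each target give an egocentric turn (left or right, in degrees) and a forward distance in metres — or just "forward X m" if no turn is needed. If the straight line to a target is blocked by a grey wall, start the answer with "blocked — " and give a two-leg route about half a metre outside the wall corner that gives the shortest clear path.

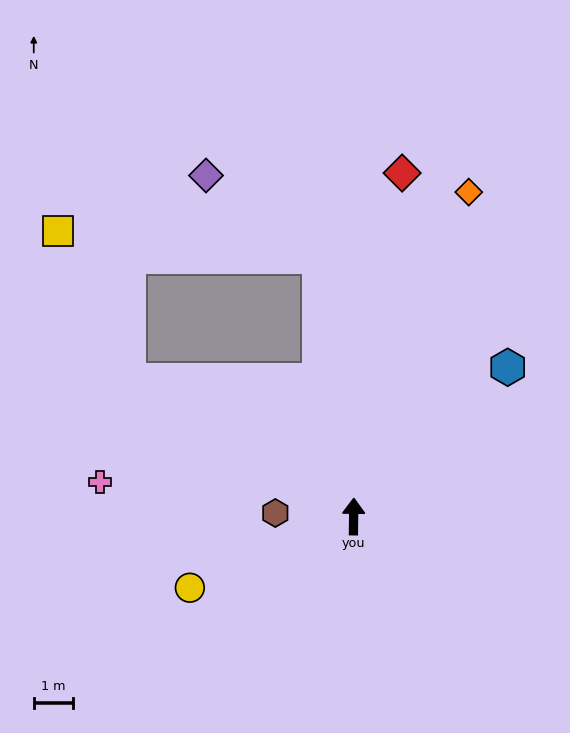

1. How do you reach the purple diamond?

blocked — turn left 8°, forward 6.7 m, then turn left 47°, forward 3.5 m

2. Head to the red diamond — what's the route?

turn right 7°, forward 8.8 m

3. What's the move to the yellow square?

blocked — turn left 59°, forward 6.7 m, then turn right 33°, forward 4.2 m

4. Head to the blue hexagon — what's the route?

turn right 45°, forward 5.5 m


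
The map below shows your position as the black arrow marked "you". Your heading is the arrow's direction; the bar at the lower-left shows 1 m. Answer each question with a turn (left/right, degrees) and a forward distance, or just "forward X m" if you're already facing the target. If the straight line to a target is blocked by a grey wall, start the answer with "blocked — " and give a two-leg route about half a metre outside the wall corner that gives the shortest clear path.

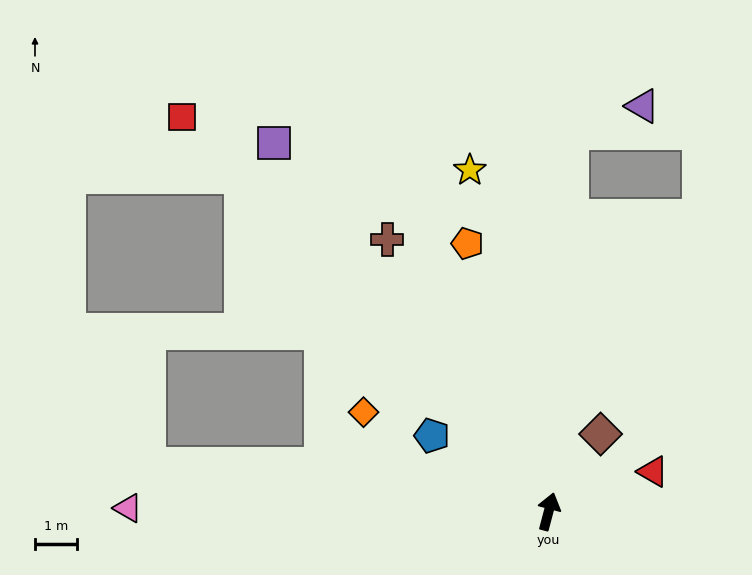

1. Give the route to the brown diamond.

turn right 19°, forward 2.2 m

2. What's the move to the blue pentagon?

turn left 72°, forward 3.4 m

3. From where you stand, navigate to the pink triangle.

turn left 104°, forward 10.1 m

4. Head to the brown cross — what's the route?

turn left 45°, forward 7.6 m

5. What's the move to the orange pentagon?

turn left 32°, forward 6.7 m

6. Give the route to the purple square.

turn left 51°, forward 11.1 m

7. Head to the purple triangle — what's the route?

blocked — turn left 11°, forward 9.1 m, then turn right 66°, forward 1.8 m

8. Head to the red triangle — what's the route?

turn right 54°, forward 2.7 m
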